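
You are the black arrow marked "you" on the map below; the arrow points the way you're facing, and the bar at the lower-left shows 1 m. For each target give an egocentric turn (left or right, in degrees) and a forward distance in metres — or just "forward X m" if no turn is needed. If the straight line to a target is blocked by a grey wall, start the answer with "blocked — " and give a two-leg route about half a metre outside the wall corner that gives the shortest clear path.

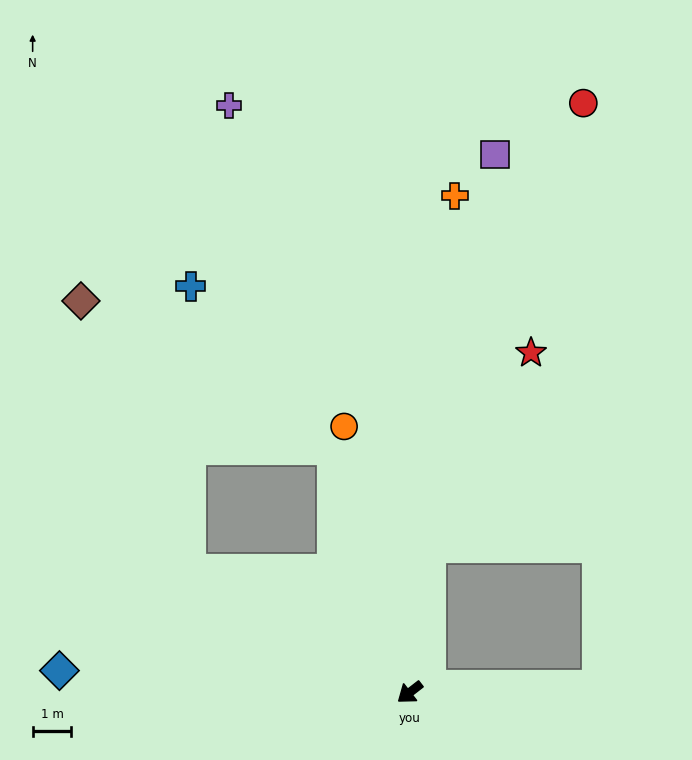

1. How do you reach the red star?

blocked — turn right 136°, forward 3.8 m, then turn right 19°, forward 5.7 m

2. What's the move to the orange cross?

turn right 133°, forward 12.9 m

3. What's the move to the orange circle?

turn right 114°, forward 7.1 m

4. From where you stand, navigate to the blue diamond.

turn right 41°, forward 9.1 m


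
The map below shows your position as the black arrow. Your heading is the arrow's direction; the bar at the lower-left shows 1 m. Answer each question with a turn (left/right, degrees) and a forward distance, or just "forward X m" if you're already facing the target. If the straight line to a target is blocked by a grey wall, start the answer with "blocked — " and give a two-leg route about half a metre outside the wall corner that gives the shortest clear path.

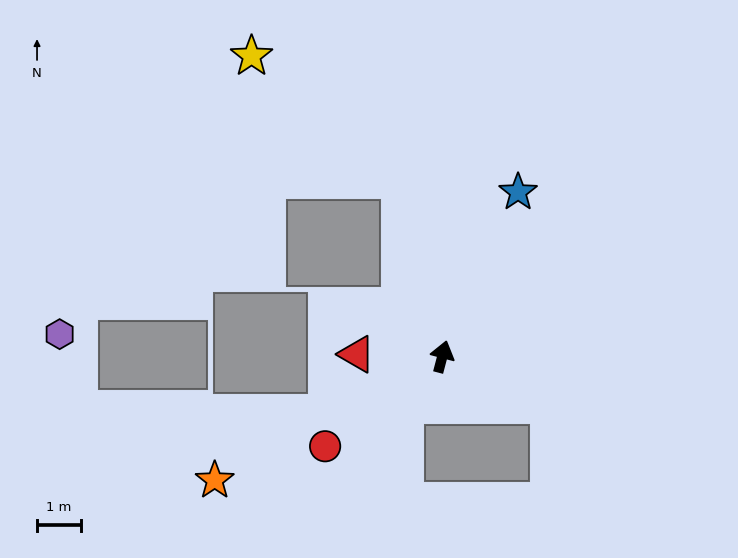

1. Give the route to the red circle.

turn left 142°, forward 3.3 m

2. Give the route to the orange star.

turn left 133°, forward 5.9 m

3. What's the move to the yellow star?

blocked — turn left 28°, forward 4.1 m, then turn left 37°, forward 4.4 m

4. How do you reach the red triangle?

turn left 103°, forward 1.9 m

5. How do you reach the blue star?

turn right 10°, forward 4.1 m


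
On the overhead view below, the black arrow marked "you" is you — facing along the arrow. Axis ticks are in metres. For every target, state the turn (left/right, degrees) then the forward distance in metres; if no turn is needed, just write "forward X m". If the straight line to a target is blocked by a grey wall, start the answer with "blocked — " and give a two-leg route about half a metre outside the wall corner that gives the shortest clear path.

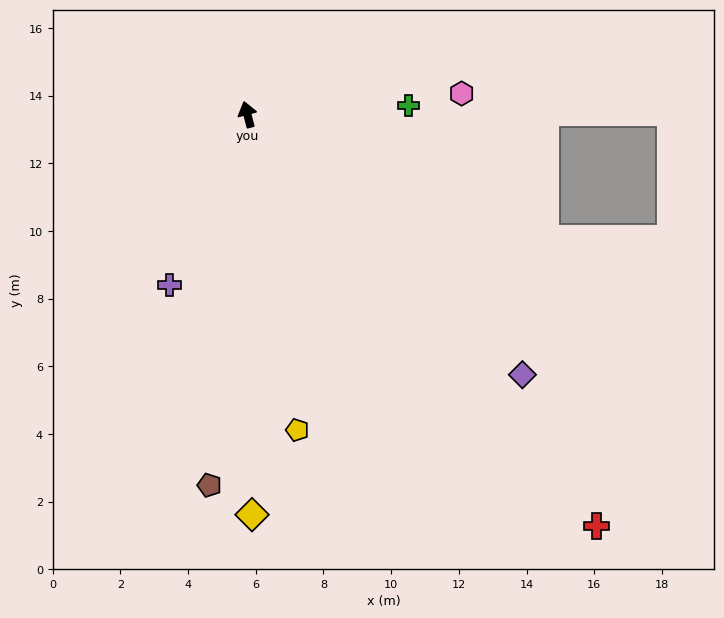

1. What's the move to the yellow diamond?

turn left 166°, forward 11.8 m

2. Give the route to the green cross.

turn right 101°, forward 4.8 m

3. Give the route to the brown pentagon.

turn left 159°, forward 11.0 m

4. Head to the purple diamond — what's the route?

turn right 148°, forward 11.2 m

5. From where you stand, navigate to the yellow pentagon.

turn left 174°, forward 9.4 m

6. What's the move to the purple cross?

turn left 141°, forward 5.5 m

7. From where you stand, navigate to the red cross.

turn right 154°, forward 16.0 m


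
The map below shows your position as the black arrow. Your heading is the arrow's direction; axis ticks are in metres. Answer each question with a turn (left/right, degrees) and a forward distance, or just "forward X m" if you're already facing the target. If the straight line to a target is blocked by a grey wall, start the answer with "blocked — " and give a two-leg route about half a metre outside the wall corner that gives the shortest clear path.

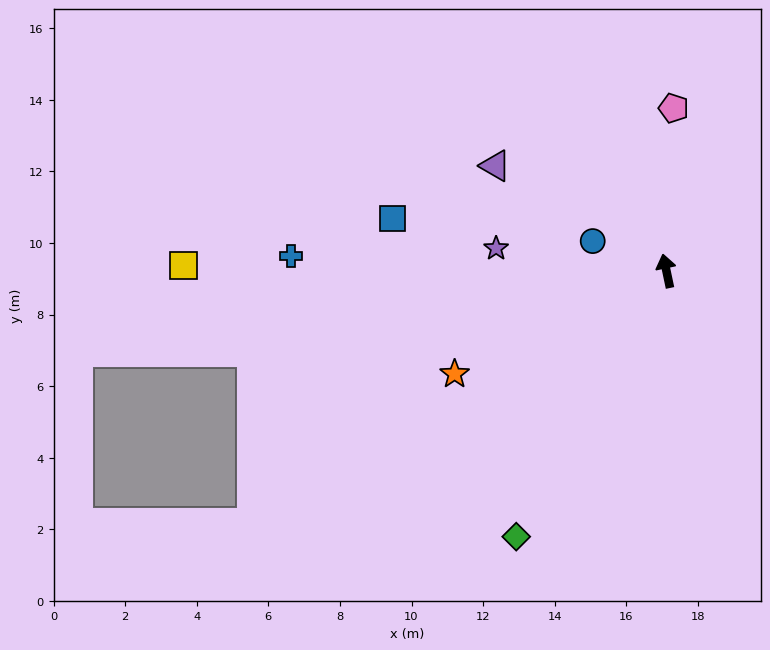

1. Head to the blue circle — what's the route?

turn left 56°, forward 2.2 m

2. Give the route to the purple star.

turn left 71°, forward 4.8 m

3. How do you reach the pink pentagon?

turn right 14°, forward 4.5 m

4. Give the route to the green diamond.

turn left 139°, forward 8.5 m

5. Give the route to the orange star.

turn left 104°, forward 6.6 m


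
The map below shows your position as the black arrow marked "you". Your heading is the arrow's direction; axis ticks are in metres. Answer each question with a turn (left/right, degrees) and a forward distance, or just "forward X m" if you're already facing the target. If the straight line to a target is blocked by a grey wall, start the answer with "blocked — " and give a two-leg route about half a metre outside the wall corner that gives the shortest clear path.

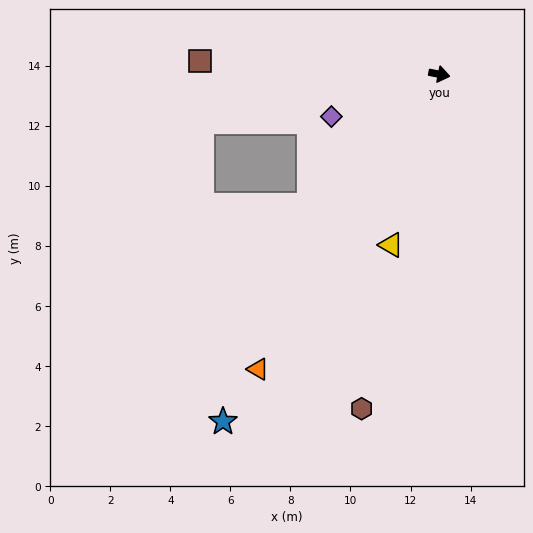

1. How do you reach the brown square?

turn right 172°, forward 8.0 m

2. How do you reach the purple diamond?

turn right 147°, forward 3.9 m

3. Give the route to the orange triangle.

turn right 110°, forward 11.5 m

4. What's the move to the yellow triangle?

turn right 95°, forward 5.9 m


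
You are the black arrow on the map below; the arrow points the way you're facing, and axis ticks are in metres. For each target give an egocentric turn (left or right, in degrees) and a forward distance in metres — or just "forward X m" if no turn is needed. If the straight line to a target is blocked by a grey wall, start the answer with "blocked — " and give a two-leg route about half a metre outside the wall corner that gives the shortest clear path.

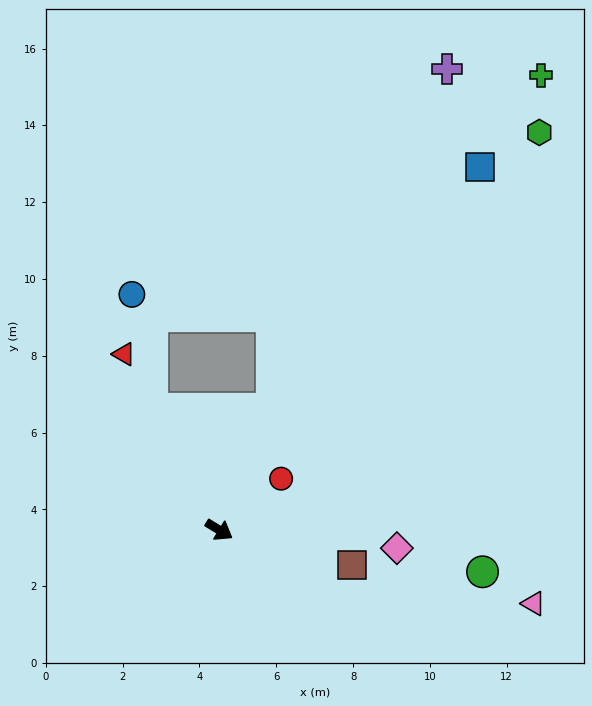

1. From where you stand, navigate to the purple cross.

turn left 95°, forward 13.4 m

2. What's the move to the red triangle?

turn left 150°, forward 5.2 m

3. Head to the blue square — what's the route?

turn left 86°, forward 11.6 m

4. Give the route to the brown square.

turn left 16°, forward 3.6 m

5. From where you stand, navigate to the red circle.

turn left 71°, forward 2.1 m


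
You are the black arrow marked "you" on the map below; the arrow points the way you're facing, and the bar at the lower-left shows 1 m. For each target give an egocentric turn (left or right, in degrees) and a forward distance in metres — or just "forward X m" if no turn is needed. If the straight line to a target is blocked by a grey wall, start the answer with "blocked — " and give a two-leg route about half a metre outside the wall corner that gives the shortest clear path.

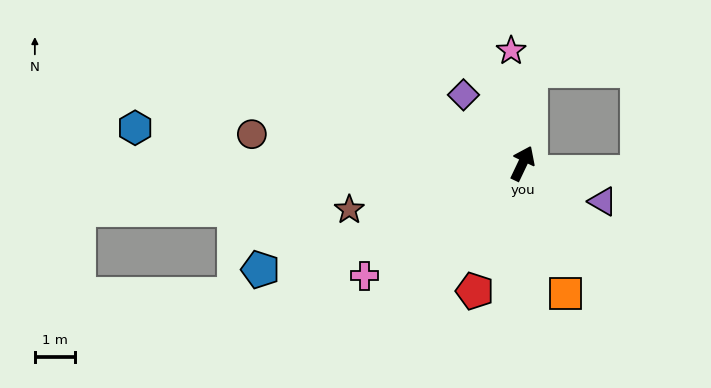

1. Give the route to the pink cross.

turn left 151°, forward 4.8 m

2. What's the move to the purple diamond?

turn left 66°, forward 2.2 m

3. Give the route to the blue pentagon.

turn left 137°, forward 7.0 m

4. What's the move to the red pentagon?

turn right 175°, forward 3.4 m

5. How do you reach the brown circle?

turn left 109°, forward 6.8 m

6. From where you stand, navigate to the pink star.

turn left 31°, forward 2.8 m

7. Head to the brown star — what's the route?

turn left 130°, forward 4.5 m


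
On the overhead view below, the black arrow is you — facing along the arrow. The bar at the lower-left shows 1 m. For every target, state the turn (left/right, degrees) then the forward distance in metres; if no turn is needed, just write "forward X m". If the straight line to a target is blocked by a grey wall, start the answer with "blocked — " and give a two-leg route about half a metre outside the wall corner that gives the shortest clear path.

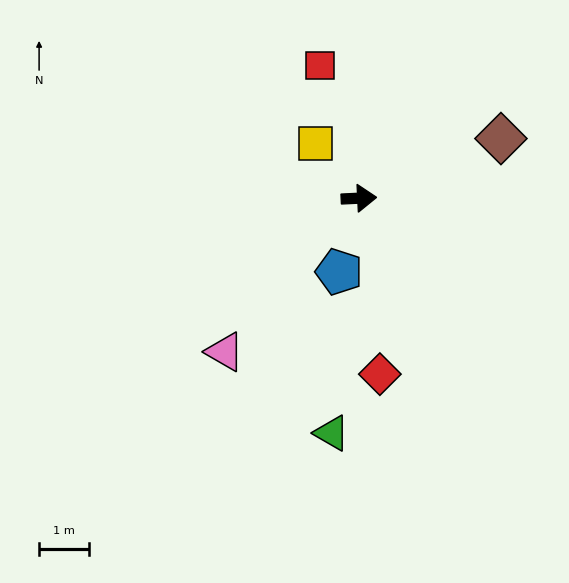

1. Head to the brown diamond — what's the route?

turn left 20°, forward 3.1 m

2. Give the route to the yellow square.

turn left 126°, forward 1.4 m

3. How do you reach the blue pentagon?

turn right 108°, forward 1.5 m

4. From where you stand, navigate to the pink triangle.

turn right 134°, forward 4.1 m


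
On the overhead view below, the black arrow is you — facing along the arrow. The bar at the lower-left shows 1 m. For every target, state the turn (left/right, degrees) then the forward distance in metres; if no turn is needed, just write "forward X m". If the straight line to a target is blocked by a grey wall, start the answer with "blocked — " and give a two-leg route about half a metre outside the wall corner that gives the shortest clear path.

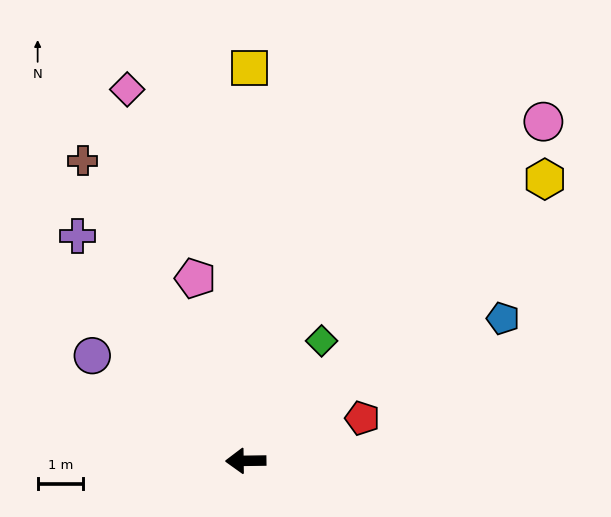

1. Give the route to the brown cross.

turn right 62°, forward 7.6 m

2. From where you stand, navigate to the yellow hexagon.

turn right 138°, forward 9.1 m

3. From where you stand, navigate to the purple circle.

turn right 35°, forward 4.1 m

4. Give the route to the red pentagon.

turn right 161°, forward 2.7 m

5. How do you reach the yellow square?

turn right 91°, forward 8.7 m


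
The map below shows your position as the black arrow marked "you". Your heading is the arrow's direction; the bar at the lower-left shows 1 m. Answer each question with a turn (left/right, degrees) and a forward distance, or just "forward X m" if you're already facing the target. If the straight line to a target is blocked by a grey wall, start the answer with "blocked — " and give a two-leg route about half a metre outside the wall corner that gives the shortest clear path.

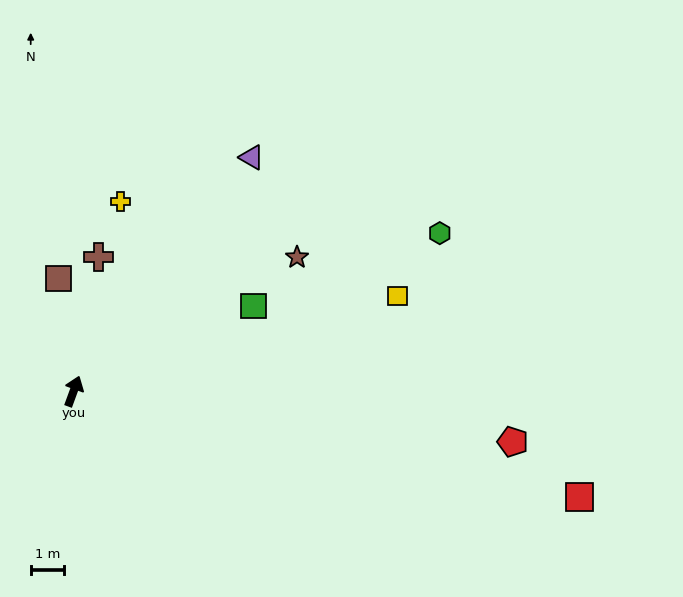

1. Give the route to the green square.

turn right 45°, forward 5.9 m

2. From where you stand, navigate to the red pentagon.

turn right 76°, forward 13.1 m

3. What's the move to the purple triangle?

turn right 17°, forward 8.7 m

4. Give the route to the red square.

turn right 82°, forward 15.3 m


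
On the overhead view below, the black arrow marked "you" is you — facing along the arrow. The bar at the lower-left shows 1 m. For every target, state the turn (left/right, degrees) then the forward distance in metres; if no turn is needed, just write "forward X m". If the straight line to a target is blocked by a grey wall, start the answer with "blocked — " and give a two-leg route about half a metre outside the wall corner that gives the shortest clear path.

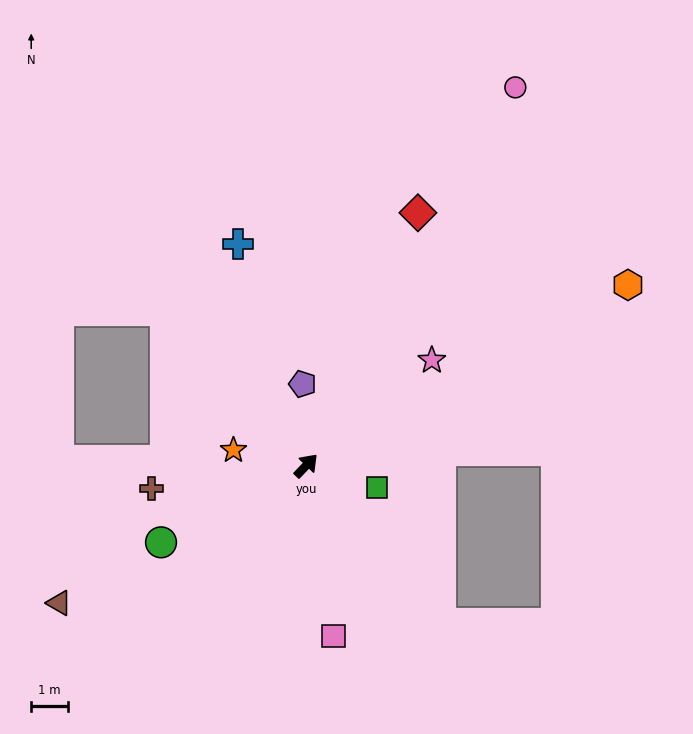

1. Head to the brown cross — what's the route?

turn left 142°, forward 4.3 m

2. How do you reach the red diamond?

turn left 20°, forward 7.6 m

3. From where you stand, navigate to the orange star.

turn left 122°, forward 2.0 m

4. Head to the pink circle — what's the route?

turn left 15°, forward 11.8 m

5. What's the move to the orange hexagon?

turn right 17°, forward 10.1 m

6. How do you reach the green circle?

turn left 162°, forward 4.5 m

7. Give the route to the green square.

turn right 64°, forward 2.0 m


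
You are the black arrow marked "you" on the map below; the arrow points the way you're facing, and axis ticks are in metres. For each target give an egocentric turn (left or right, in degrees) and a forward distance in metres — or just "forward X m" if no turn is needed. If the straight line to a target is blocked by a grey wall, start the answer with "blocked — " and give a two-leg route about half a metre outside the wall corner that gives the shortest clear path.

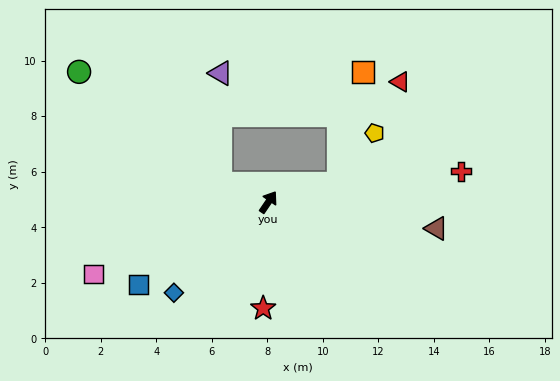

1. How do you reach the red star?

turn right 149°, forward 3.8 m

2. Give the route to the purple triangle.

blocked — turn left 103°, forward 1.9 m, then turn right 69°, forward 4.0 m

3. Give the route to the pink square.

turn left 146°, forward 6.8 m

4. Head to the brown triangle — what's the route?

turn right 65°, forward 6.1 m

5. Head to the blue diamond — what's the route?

turn left 168°, forward 4.7 m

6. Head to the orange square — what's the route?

blocked — turn right 41°, forward 2.6 m, then turn left 63°, forward 4.1 m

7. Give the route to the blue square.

turn left 157°, forward 5.5 m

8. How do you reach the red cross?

turn right 47°, forward 7.0 m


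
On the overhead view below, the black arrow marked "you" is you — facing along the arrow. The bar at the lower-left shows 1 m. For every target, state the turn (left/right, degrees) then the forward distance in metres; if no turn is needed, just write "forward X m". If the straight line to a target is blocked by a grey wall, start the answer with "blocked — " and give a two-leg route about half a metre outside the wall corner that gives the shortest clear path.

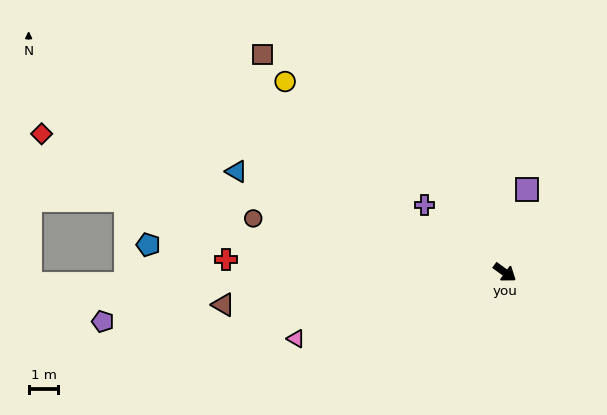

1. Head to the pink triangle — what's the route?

turn right 126°, forward 7.4 m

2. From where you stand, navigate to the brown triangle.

turn right 138°, forward 9.5 m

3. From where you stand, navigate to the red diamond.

turn right 161°, forward 16.3 m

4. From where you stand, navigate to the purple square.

turn left 111°, forward 2.9 m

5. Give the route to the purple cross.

turn left 176°, forward 3.5 m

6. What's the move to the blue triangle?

turn right 165°, forward 9.6 m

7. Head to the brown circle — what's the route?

turn right 156°, forward 8.7 m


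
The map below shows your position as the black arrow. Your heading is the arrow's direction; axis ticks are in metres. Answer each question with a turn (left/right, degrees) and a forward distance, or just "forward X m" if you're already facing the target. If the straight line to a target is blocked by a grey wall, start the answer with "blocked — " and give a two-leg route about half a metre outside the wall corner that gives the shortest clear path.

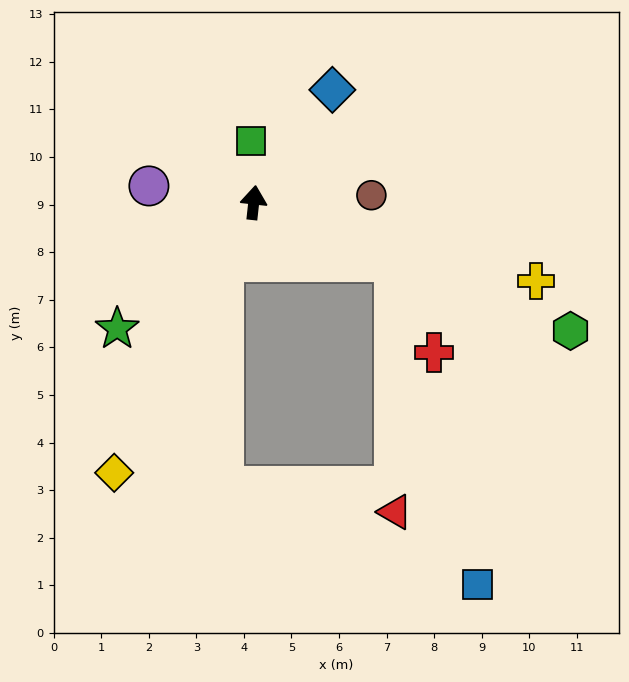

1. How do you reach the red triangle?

blocked — turn right 106°, forward 3.2 m, then turn right 68°, forward 5.3 m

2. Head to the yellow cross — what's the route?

turn right 99°, forward 6.2 m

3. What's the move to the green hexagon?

turn right 106°, forward 7.2 m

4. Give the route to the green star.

turn left 139°, forward 3.9 m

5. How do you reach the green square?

turn left 9°, forward 1.3 m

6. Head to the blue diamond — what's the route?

turn right 29°, forward 2.9 m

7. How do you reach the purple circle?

turn left 87°, forward 2.2 m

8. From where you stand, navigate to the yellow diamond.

turn left 159°, forward 6.4 m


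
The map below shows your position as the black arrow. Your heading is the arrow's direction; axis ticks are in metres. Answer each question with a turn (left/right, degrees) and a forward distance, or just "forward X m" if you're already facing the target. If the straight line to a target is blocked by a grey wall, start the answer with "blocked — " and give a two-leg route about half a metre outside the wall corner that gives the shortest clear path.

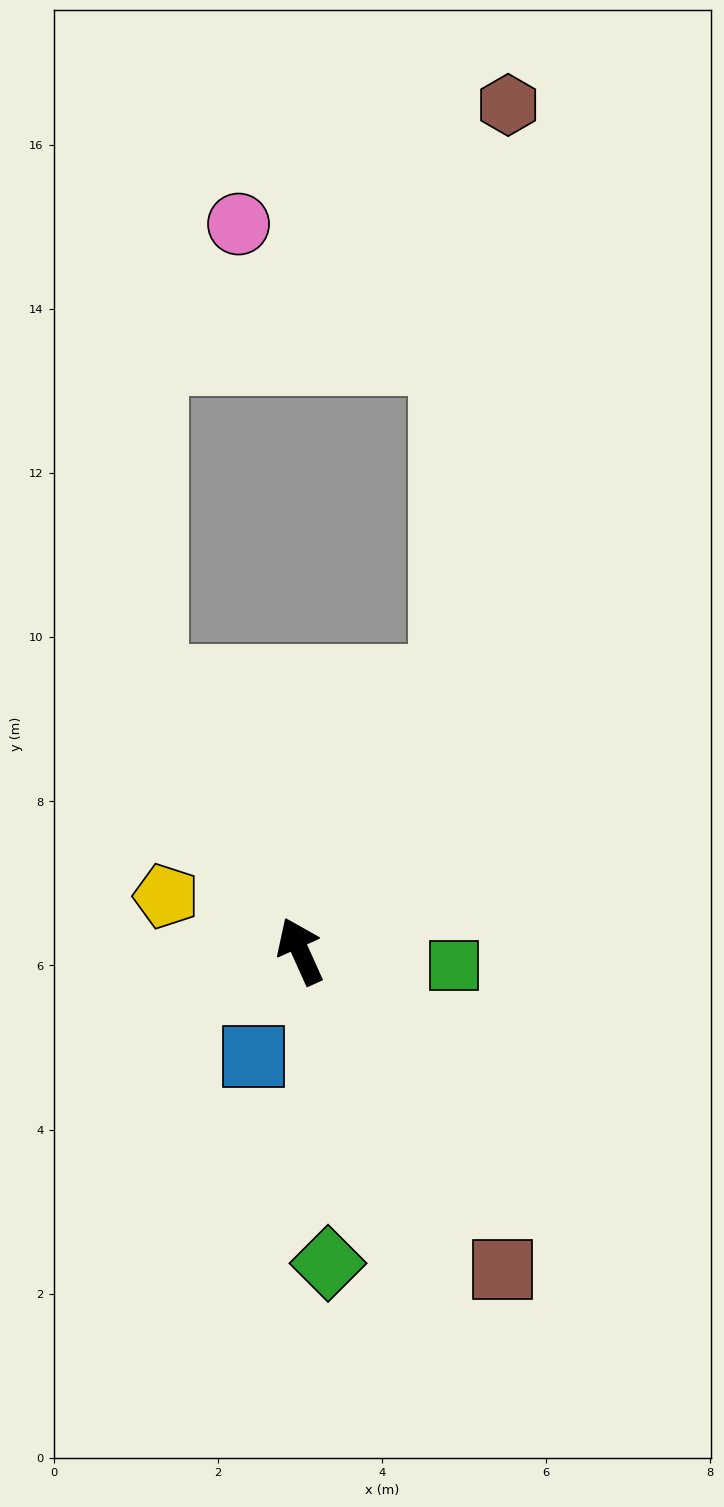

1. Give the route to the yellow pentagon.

turn left 43°, forward 1.8 m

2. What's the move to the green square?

turn right 120°, forward 1.9 m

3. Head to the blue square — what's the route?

turn left 132°, forward 1.4 m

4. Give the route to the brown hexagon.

blocked — turn right 52°, forward 3.7 m, then turn left 21°, forward 7.1 m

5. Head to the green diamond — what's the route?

turn left 161°, forward 3.8 m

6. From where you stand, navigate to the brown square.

turn right 172°, forward 4.6 m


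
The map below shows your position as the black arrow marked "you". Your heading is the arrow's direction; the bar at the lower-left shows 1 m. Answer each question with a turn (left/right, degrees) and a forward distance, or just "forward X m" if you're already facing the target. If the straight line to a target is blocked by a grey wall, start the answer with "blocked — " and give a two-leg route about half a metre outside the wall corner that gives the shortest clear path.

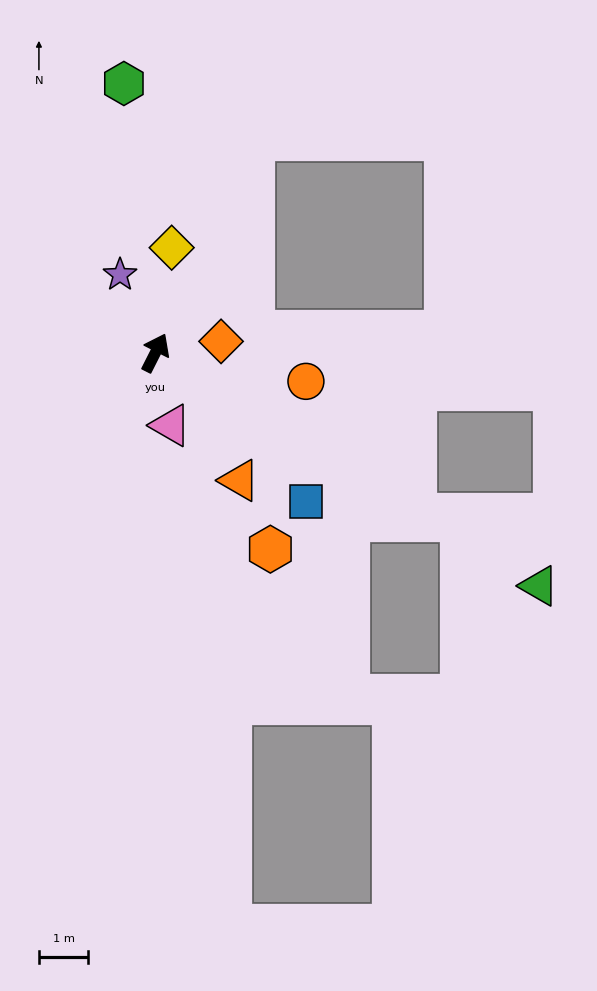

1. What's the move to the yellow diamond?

turn left 18°, forward 2.1 m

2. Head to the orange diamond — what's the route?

turn right 53°, forward 1.3 m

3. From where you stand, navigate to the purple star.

turn left 51°, forward 1.7 m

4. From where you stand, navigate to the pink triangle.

turn right 141°, forward 1.5 m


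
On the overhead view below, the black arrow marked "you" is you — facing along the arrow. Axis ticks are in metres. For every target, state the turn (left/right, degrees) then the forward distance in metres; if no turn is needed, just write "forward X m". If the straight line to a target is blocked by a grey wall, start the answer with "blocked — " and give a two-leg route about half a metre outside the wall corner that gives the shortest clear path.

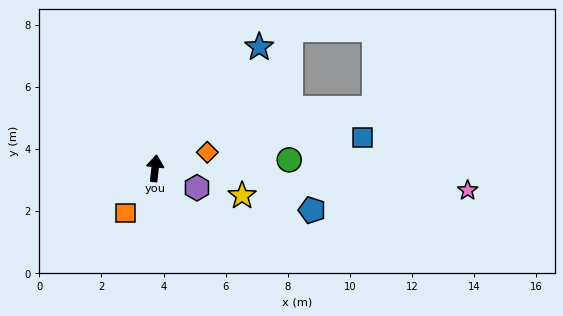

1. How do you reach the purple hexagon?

turn right 109°, forward 1.5 m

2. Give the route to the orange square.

turn left 153°, forward 1.7 m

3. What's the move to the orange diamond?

turn right 67°, forward 1.8 m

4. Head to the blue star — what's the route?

turn right 34°, forward 5.1 m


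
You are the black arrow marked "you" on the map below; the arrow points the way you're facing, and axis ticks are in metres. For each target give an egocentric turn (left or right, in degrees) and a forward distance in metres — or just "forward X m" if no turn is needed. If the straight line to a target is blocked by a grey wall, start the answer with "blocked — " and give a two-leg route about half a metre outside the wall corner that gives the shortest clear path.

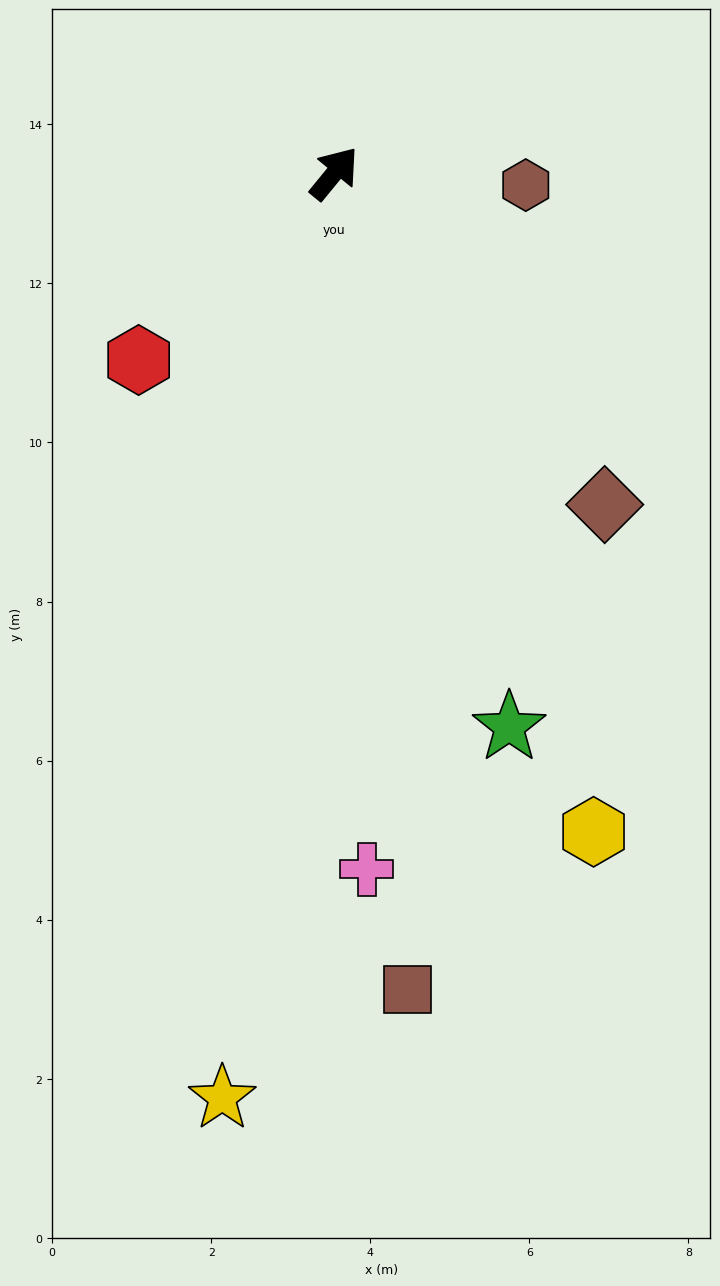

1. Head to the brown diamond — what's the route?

turn right 101°, forward 5.4 m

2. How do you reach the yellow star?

turn right 148°, forward 11.7 m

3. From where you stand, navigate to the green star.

turn right 123°, forward 7.3 m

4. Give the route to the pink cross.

turn right 138°, forward 8.8 m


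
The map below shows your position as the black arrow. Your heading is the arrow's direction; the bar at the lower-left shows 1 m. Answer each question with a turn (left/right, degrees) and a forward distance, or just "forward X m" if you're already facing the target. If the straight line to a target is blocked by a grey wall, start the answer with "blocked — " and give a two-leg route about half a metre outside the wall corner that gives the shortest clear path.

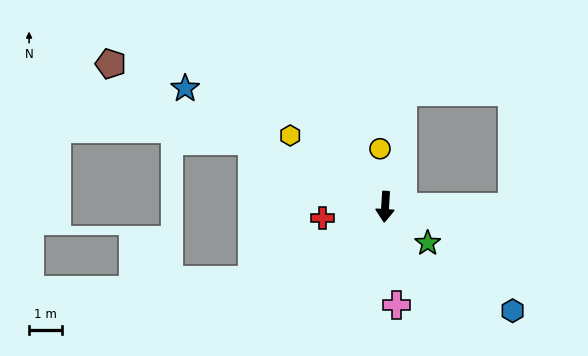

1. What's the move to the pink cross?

turn left 10°, forward 3.0 m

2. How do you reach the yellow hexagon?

turn right 123°, forward 3.6 m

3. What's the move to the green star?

turn left 53°, forward 1.7 m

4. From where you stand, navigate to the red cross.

turn right 76°, forward 1.9 m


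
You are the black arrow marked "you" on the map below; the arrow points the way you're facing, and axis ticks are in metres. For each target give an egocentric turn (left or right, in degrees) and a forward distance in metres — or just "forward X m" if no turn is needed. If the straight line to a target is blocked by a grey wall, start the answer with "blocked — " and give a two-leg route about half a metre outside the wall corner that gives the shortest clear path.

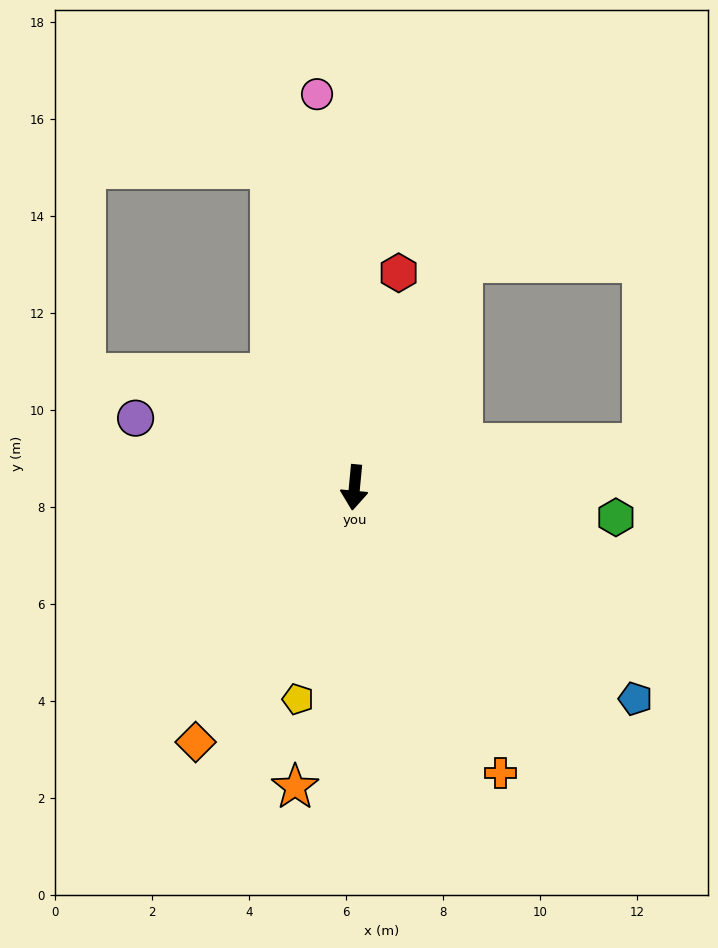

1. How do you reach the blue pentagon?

turn left 58°, forward 7.2 m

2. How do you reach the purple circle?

turn right 102°, forward 4.7 m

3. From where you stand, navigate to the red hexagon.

turn left 174°, forward 4.5 m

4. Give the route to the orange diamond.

turn right 27°, forward 6.2 m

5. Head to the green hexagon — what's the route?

turn left 89°, forward 5.4 m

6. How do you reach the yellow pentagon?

turn right 9°, forward 4.5 m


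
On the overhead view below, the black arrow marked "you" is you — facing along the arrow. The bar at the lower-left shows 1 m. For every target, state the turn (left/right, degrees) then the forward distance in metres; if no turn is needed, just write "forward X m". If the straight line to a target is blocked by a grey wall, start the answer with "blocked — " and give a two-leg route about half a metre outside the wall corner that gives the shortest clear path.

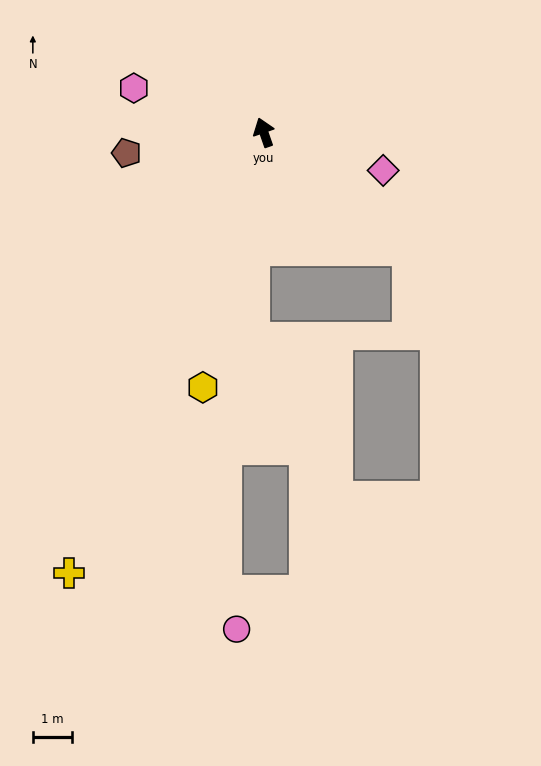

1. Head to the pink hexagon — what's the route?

turn left 52°, forward 3.5 m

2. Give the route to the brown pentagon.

turn left 79°, forward 3.5 m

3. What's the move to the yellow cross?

turn left 137°, forward 12.3 m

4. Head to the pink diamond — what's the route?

turn right 127°, forward 3.2 m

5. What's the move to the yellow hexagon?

turn left 147°, forward 6.7 m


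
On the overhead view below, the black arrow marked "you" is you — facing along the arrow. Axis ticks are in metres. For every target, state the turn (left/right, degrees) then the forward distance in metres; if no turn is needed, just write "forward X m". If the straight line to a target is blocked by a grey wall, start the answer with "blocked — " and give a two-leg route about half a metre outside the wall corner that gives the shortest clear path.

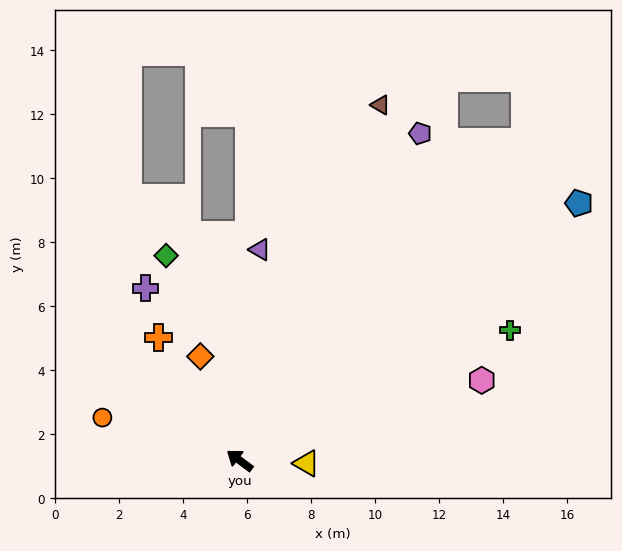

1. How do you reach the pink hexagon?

turn right 125°, forward 8.0 m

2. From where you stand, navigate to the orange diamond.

turn right 33°, forward 3.5 m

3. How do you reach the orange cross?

turn right 20°, forward 4.6 m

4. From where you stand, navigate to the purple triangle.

turn right 59°, forward 6.6 m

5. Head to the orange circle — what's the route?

turn left 19°, forward 4.5 m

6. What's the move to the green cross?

turn right 118°, forward 9.4 m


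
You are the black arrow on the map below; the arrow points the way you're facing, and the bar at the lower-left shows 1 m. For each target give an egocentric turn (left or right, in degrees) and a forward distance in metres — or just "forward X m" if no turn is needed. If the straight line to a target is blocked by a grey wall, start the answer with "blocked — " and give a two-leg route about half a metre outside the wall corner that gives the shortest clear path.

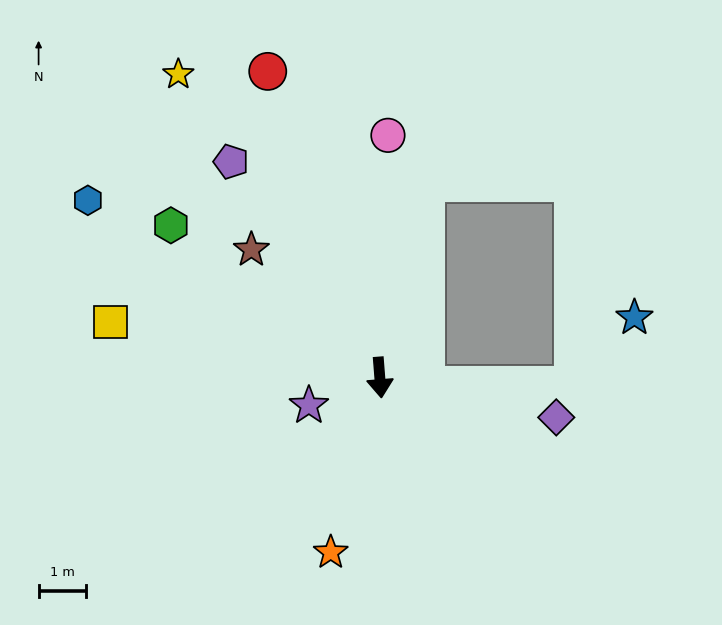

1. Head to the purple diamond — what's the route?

turn left 73°, forward 3.8 m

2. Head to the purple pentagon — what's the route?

turn right 150°, forward 5.6 m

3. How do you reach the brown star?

turn right 139°, forward 3.8 m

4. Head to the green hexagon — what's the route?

turn right 131°, forward 5.5 m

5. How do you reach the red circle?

turn right 164°, forward 6.9 m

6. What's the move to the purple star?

turn right 73°, forward 1.6 m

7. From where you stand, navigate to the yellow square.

turn right 106°, forward 5.8 m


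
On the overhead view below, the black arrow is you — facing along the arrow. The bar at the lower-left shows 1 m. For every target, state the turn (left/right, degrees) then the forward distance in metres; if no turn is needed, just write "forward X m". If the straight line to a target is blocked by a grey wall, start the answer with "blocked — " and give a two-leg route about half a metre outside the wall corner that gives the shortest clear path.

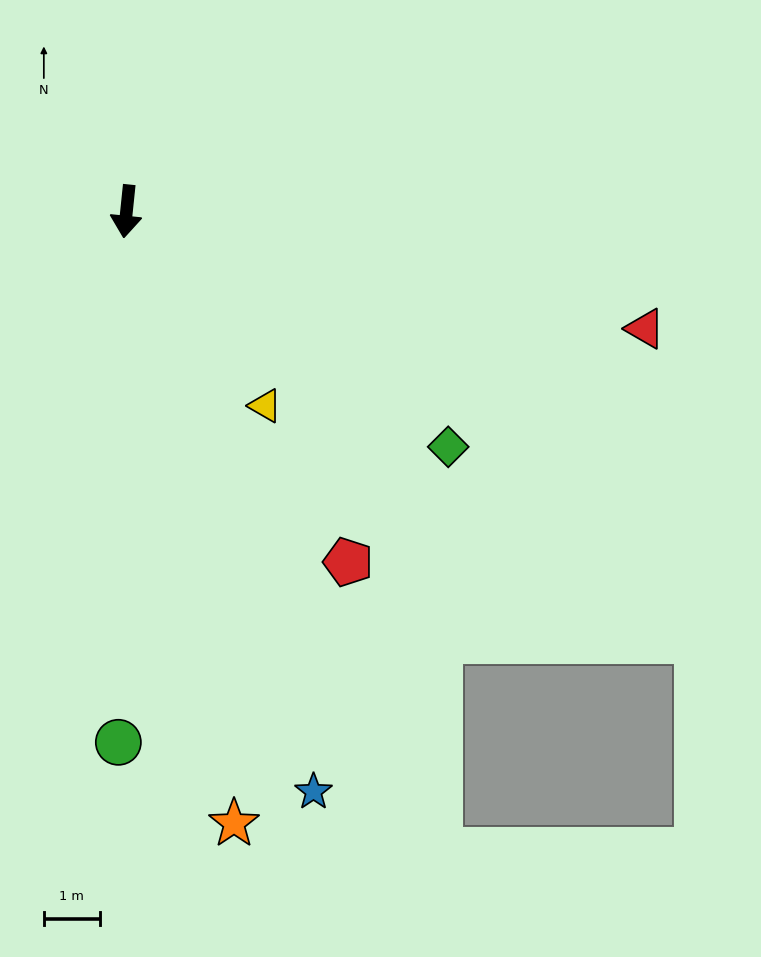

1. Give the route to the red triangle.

turn left 83°, forward 9.5 m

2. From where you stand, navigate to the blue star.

turn left 24°, forward 10.9 m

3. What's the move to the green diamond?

turn left 60°, forward 7.1 m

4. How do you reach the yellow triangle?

turn left 41°, forward 4.3 m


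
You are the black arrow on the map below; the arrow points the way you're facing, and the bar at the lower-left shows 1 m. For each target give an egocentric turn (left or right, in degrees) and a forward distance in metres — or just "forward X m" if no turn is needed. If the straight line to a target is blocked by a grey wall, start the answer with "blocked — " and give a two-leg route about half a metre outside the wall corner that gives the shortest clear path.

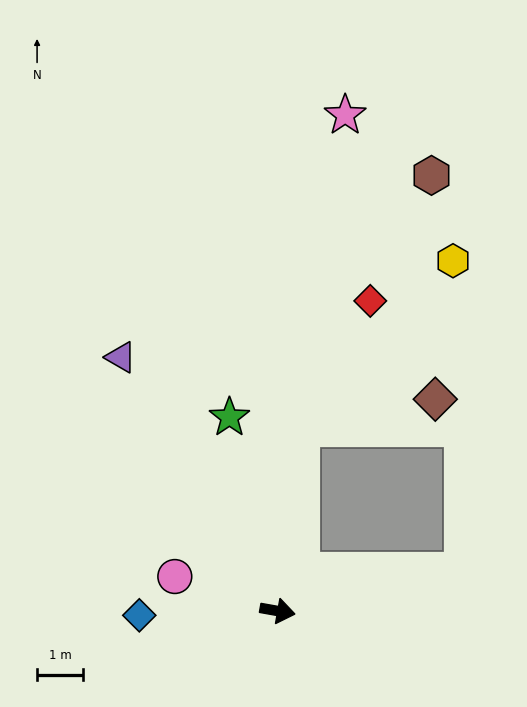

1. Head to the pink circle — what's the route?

turn left 172°, forward 2.3 m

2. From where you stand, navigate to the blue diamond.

turn right 168°, forward 3.0 m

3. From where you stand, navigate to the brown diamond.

blocked — turn left 93°, forward 4.0 m, then turn right 71°, forward 3.0 m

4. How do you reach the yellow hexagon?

blocked — turn left 93°, forward 4.0 m, then turn right 35°, forward 4.9 m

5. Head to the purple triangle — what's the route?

turn left 132°, forward 6.5 m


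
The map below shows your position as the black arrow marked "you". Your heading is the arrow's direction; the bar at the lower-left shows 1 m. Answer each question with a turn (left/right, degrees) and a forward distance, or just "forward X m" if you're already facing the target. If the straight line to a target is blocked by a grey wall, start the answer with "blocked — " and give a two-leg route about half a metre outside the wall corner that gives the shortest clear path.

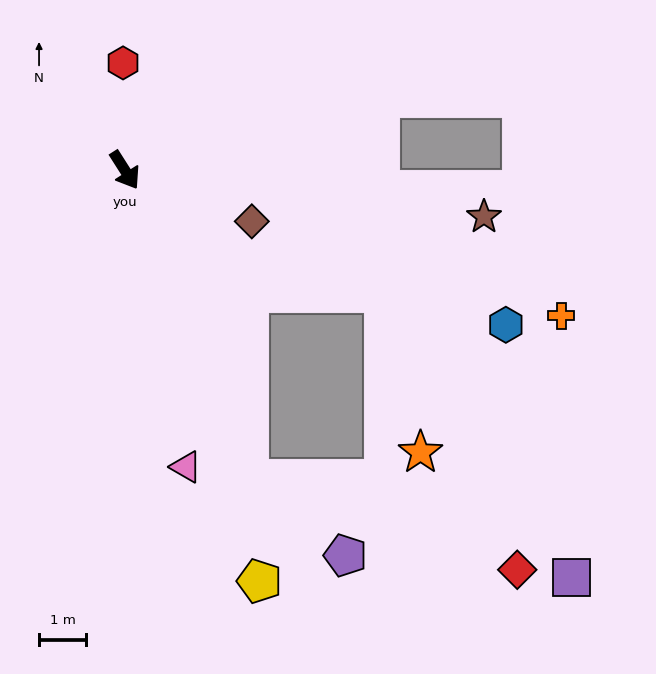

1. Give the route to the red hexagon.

turn left 148°, forward 2.3 m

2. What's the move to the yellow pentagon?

turn right 14°, forward 9.2 m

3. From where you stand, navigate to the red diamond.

blocked — turn right 11°, forward 7.1 m, then turn left 50°, forward 6.0 m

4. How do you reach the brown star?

turn left 50°, forward 7.7 m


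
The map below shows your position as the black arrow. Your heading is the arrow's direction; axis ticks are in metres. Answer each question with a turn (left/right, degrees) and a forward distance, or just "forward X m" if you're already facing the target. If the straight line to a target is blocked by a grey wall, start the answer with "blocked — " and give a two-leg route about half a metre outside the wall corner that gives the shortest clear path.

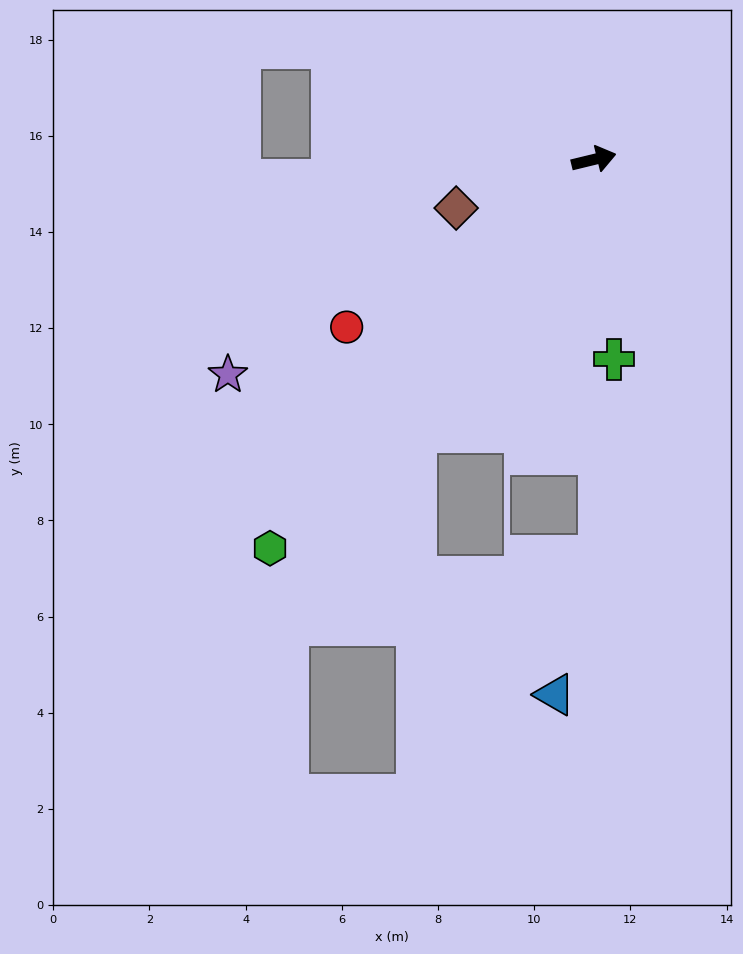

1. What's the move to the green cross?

turn right 98°, forward 4.2 m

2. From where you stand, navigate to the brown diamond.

turn right 174°, forward 3.0 m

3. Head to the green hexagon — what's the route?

turn right 143°, forward 10.5 m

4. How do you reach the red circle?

turn right 159°, forward 6.2 m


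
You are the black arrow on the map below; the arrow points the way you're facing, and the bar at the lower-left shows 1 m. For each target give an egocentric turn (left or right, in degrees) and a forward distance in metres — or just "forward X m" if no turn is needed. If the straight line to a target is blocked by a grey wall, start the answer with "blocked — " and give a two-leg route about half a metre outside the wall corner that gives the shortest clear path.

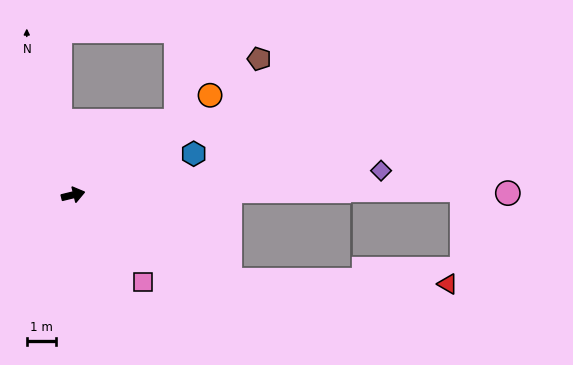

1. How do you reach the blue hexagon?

turn left 5°, forward 4.4 m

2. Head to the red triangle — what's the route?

blocked — turn right 42°, forward 6.2 m, then turn left 27°, forward 7.6 m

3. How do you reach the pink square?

turn right 65°, forward 3.9 m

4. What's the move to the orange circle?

turn left 22°, forward 5.9 m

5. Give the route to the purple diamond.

turn right 9°, forward 10.7 m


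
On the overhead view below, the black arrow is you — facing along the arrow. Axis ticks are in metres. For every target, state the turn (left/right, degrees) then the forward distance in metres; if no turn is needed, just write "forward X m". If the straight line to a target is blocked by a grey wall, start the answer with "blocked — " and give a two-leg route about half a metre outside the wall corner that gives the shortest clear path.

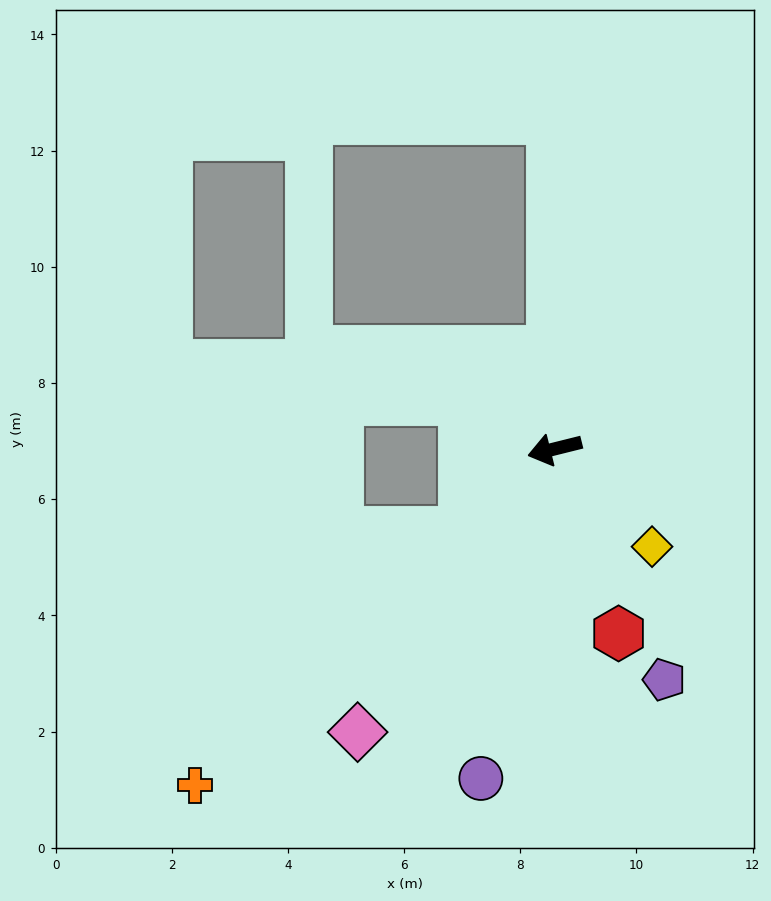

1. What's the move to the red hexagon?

turn left 95°, forward 3.4 m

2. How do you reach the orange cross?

turn left 29°, forward 8.5 m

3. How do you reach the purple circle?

turn left 63°, forward 5.8 m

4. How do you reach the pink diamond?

turn left 41°, forward 5.9 m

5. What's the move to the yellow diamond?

turn left 121°, forward 2.4 m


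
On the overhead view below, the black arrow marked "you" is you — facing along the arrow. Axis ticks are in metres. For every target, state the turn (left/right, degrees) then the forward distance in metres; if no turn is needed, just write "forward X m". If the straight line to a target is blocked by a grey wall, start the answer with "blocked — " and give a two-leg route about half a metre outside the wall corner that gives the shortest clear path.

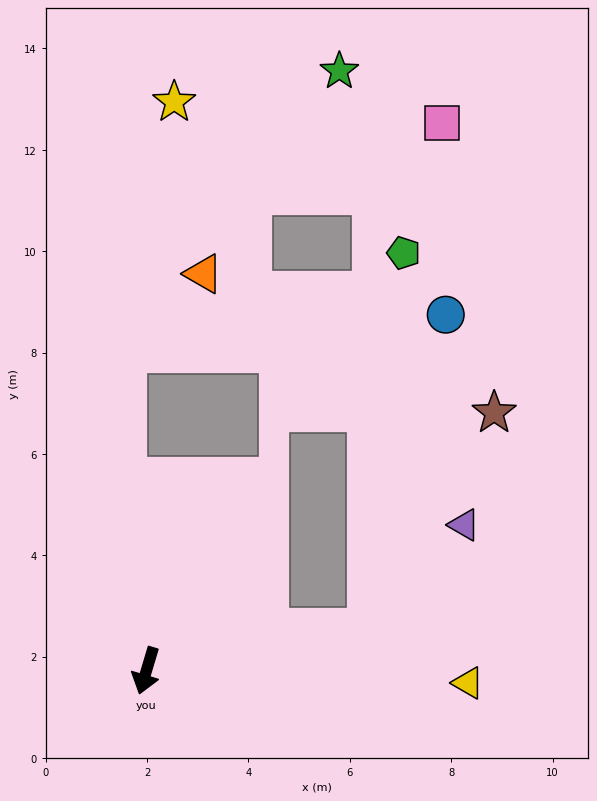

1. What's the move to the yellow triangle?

turn left 104°, forward 6.3 m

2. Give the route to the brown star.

blocked — turn left 117°, forward 4.5 m, then turn left 50°, forward 4.9 m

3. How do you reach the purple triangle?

blocked — turn left 117°, forward 4.5 m, then turn left 37°, forward 2.8 m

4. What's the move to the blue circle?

blocked — turn left 117°, forward 4.5 m, then turn left 66°, forward 6.4 m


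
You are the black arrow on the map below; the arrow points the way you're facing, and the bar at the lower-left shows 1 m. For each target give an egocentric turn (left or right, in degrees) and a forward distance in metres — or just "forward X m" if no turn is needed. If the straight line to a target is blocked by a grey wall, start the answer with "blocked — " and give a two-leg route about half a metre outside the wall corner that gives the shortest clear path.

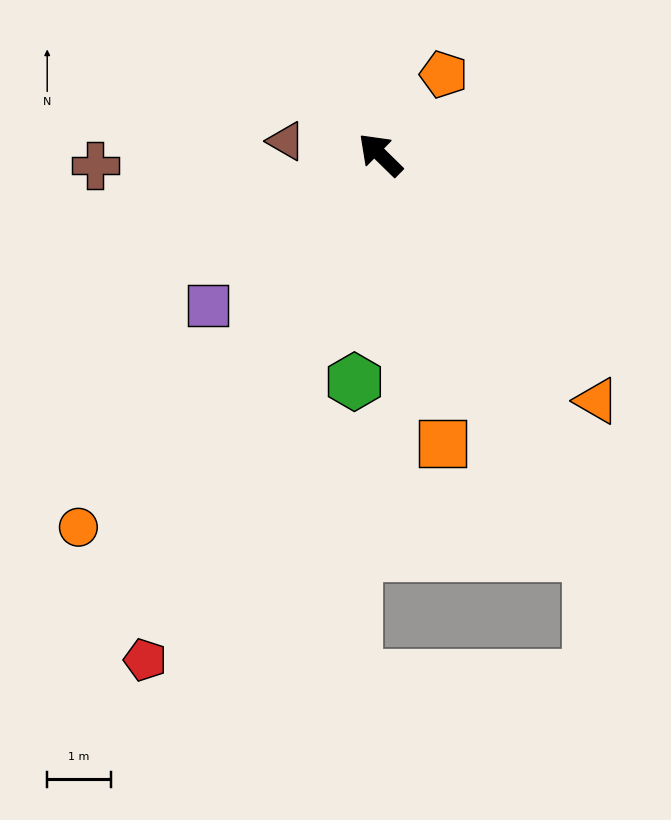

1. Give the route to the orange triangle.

turn left 176°, forward 5.1 m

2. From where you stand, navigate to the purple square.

turn left 86°, forward 3.6 m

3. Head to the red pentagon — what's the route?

turn left 109°, forward 8.7 m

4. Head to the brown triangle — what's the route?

turn left 36°, forward 1.5 m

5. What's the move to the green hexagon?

turn left 128°, forward 3.6 m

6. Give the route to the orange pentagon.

turn right 84°, forward 1.6 m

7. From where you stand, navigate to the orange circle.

turn left 95°, forward 7.5 m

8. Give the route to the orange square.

turn left 147°, forward 4.6 m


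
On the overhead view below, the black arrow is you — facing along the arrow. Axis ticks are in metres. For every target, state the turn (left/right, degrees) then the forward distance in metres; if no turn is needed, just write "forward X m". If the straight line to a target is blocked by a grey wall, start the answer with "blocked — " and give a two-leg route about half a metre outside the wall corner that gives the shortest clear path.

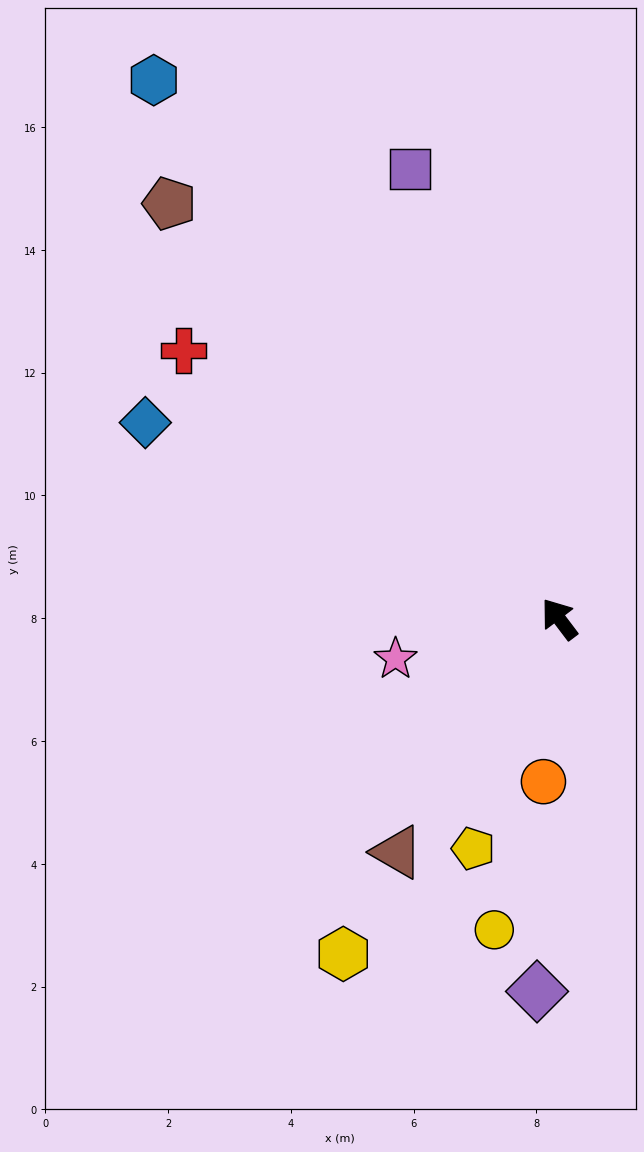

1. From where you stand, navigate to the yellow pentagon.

turn left 122°, forward 4.0 m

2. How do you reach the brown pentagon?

turn left 6°, forward 9.3 m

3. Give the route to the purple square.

turn right 19°, forward 7.7 m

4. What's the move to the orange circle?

turn left 137°, forward 2.7 m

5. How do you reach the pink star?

turn left 67°, forward 2.7 m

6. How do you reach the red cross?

turn left 17°, forward 7.5 m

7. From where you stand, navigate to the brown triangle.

turn left 108°, forward 4.6 m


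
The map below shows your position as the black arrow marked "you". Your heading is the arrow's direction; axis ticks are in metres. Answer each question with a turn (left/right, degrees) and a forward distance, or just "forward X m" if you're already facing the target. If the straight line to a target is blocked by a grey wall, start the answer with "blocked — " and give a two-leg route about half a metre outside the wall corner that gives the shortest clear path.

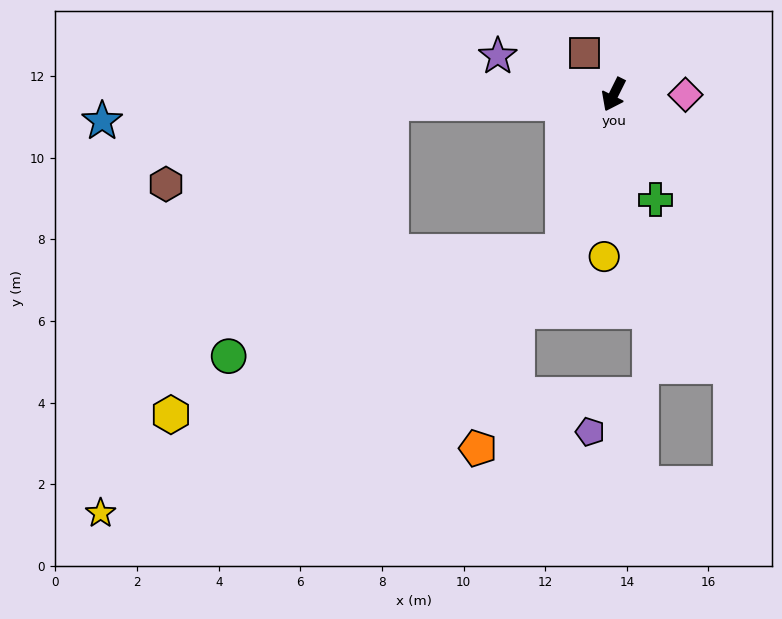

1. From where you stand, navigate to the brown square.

turn right 118°, forward 1.2 m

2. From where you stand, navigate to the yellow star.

blocked — turn left 8°, forward 4.0 m, then turn right 42°, forward 13.0 m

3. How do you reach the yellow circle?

turn left 23°, forward 4.0 m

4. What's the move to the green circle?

blocked — turn left 8°, forward 4.0 m, then turn right 54°, forward 8.6 m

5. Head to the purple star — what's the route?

turn right 82°, forward 3.0 m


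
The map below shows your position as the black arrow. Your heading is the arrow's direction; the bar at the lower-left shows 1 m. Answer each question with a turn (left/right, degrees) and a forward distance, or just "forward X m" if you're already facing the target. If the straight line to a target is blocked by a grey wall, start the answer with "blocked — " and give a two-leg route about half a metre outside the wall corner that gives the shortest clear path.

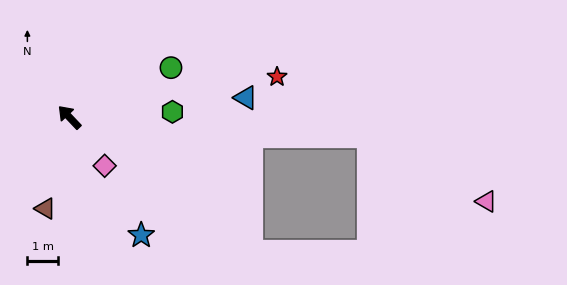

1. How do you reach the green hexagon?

turn right 131°, forward 3.4 m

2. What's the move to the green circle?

turn right 108°, forward 3.7 m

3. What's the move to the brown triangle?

turn left 122°, forward 3.1 m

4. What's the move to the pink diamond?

turn left 173°, forward 2.0 m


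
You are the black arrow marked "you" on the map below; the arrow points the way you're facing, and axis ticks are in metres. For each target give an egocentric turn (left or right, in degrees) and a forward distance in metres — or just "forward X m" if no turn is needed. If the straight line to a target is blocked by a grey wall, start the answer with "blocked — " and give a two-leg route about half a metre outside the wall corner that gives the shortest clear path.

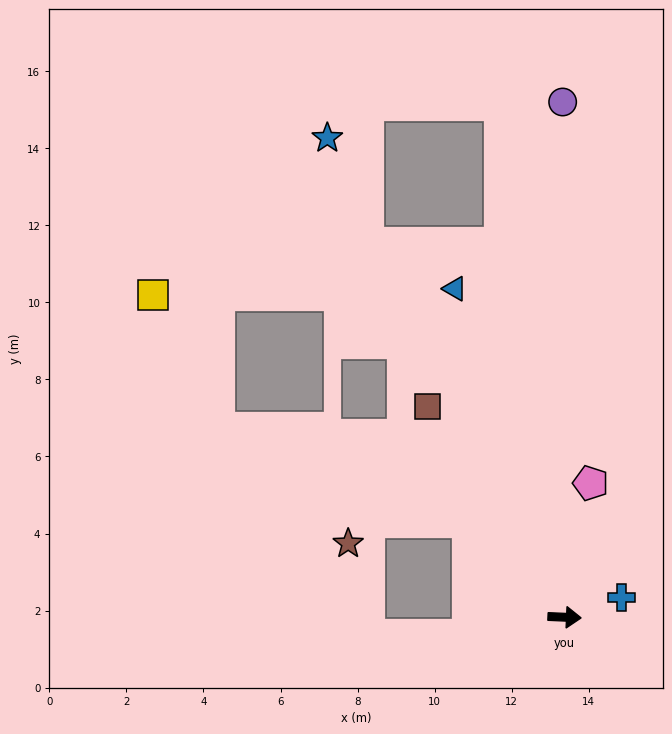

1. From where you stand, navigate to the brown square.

turn left 125°, forward 6.5 m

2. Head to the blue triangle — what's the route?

turn left 111°, forward 9.0 m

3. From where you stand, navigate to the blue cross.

turn left 21°, forward 1.6 m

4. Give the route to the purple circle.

turn left 93°, forward 13.4 m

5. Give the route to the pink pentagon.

turn left 81°, forward 3.5 m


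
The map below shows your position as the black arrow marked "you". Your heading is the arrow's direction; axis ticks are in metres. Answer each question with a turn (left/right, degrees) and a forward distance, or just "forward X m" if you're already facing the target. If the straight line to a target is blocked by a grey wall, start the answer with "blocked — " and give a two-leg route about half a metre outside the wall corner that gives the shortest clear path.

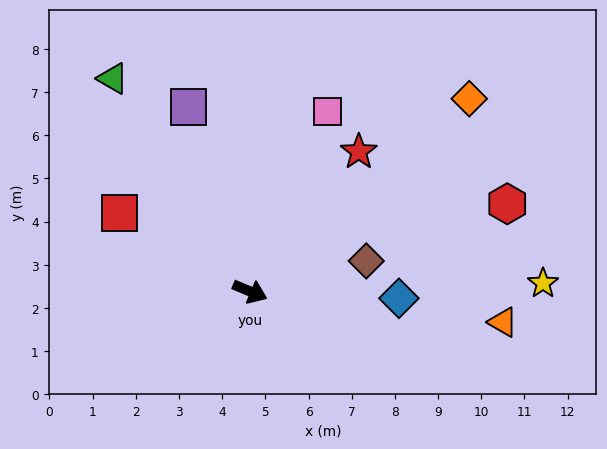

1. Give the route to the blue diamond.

turn left 20°, forward 3.5 m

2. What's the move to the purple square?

turn left 131°, forward 4.5 m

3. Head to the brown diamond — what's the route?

turn left 37°, forward 2.8 m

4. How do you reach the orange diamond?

turn left 64°, forward 6.8 m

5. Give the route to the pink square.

turn left 90°, forward 4.5 m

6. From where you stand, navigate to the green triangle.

turn left 146°, forward 5.9 m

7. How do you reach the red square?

turn left 172°, forward 3.5 m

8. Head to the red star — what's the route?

turn left 75°, forward 4.1 m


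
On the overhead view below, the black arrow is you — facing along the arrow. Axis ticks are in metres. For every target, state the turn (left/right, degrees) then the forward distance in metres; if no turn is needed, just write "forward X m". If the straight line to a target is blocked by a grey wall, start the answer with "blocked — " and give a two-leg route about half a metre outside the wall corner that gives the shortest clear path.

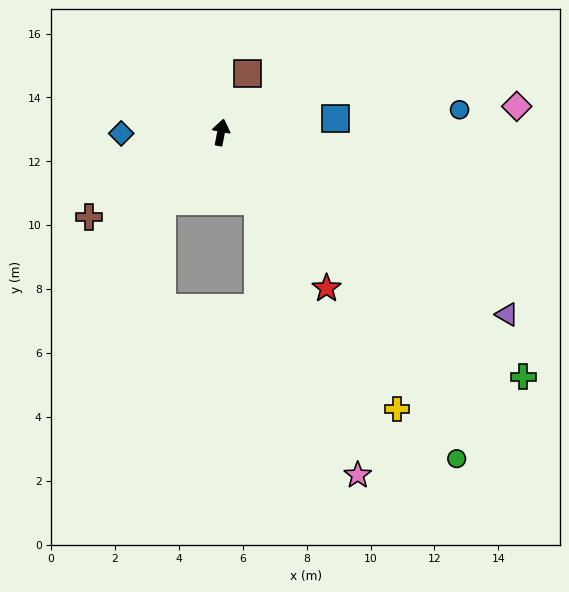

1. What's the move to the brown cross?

turn left 134°, forward 4.9 m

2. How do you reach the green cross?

turn right 118°, forward 12.2 m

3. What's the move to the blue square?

turn right 72°, forward 3.6 m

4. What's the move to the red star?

turn right 135°, forward 5.9 m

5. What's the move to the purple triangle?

turn right 112°, forward 10.6 m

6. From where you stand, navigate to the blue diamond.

turn left 102°, forward 3.1 m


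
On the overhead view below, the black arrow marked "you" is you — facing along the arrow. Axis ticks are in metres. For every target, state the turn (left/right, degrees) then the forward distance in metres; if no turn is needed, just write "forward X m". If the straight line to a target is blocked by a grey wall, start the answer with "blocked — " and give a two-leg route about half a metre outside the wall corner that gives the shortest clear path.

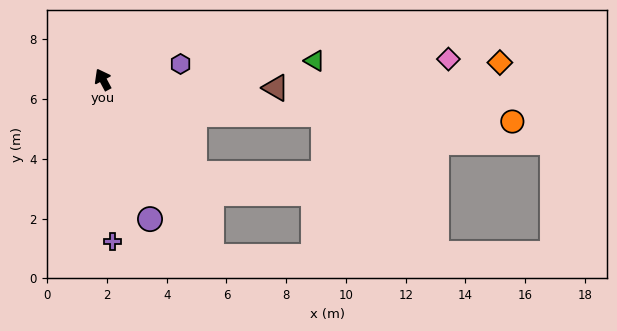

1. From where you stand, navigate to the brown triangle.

turn right 121°, forward 5.8 m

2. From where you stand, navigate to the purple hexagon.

turn right 107°, forward 2.7 m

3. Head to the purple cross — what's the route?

turn left 155°, forward 5.4 m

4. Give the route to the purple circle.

turn left 171°, forward 4.9 m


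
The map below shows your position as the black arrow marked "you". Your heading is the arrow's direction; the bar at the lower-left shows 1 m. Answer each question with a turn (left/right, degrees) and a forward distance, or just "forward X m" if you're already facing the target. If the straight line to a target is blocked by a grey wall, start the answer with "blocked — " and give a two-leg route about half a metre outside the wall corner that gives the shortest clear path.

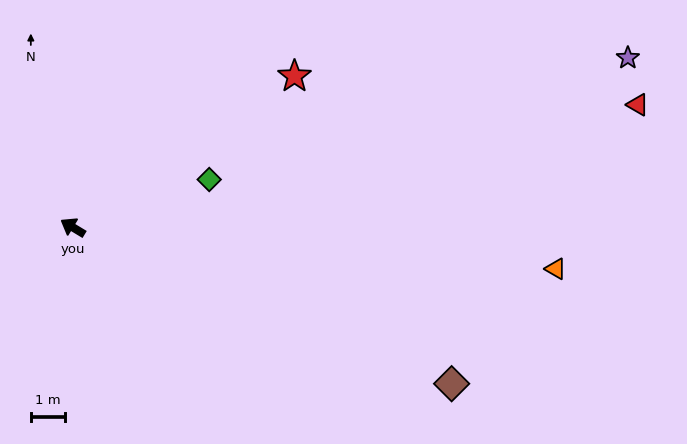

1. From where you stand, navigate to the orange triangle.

turn right 154°, forward 14.4 m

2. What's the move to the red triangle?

turn right 137°, forward 17.1 m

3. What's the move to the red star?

turn right 115°, forward 7.9 m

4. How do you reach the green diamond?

turn right 130°, forward 4.3 m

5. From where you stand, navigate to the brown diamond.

turn right 171°, forward 12.1 m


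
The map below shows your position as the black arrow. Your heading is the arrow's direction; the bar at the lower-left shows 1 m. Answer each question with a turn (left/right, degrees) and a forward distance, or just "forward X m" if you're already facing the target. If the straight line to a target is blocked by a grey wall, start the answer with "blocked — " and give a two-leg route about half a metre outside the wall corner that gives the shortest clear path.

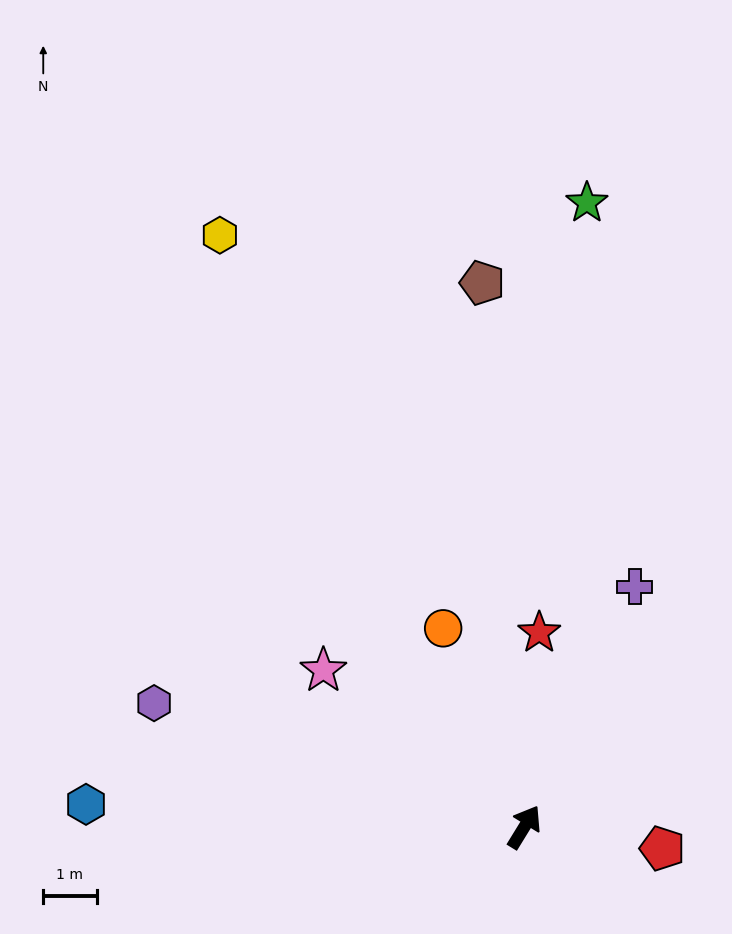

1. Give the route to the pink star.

turn left 84°, forward 4.8 m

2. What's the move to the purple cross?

turn left 7°, forward 4.9 m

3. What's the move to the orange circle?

turn left 54°, forward 4.0 m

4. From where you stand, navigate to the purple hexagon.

turn left 103°, forward 7.3 m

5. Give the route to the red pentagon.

turn right 67°, forward 2.6 m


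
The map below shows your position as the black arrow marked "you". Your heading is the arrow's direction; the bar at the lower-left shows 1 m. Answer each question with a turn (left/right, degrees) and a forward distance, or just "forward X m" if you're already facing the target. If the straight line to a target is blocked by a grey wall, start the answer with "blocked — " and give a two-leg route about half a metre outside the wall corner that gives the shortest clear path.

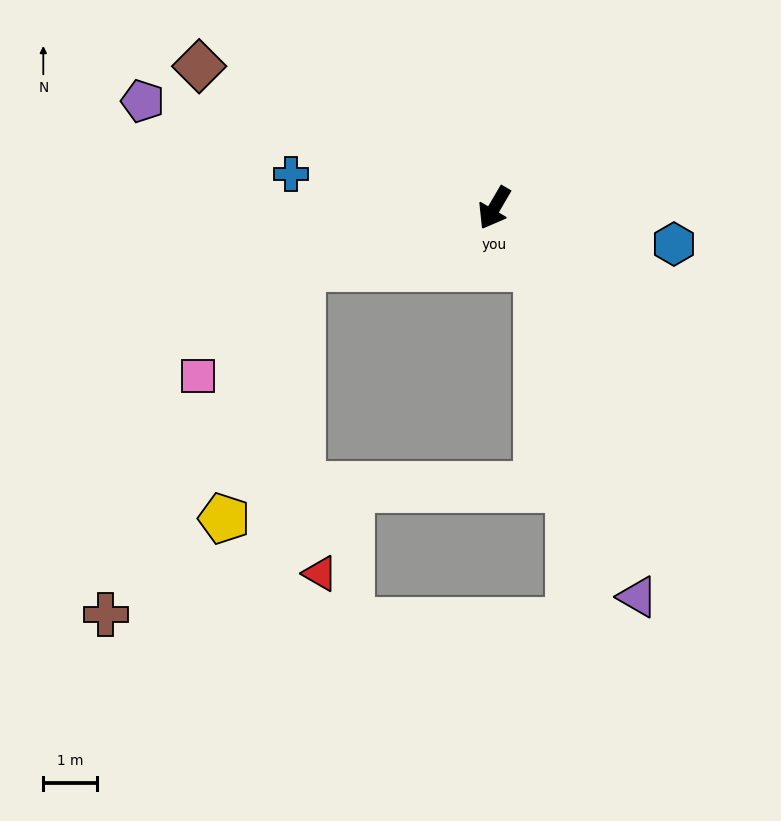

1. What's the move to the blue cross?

turn right 69°, forward 3.8 m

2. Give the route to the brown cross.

blocked — turn right 42°, forward 3.7 m, then turn left 43°, forward 7.4 m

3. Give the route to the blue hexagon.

turn left 109°, forward 3.4 m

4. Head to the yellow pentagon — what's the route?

blocked — turn right 42°, forward 3.7 m, then turn left 55°, forward 4.8 m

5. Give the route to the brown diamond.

turn right 85°, forward 6.1 m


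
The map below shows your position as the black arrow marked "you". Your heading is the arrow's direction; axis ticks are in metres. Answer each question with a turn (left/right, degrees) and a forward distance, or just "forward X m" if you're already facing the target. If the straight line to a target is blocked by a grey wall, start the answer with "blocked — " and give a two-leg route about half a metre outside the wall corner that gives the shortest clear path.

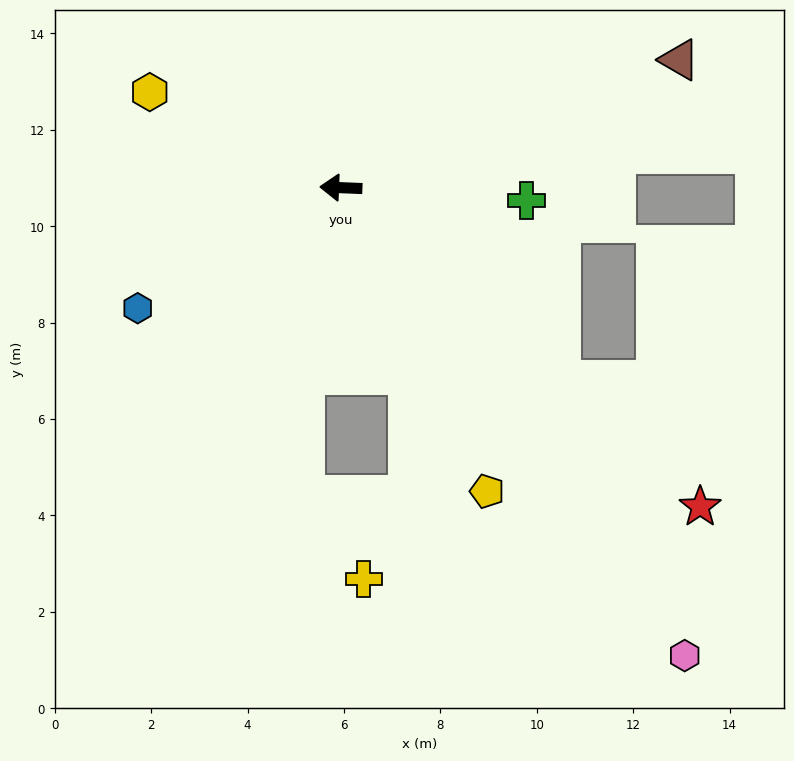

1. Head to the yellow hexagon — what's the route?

turn right 24°, forward 4.4 m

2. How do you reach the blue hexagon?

turn left 33°, forward 4.9 m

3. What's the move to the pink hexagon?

turn left 129°, forward 12.0 m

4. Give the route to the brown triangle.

turn right 157°, forward 7.5 m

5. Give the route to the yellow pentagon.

turn left 118°, forward 7.0 m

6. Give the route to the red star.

turn left 141°, forward 10.0 m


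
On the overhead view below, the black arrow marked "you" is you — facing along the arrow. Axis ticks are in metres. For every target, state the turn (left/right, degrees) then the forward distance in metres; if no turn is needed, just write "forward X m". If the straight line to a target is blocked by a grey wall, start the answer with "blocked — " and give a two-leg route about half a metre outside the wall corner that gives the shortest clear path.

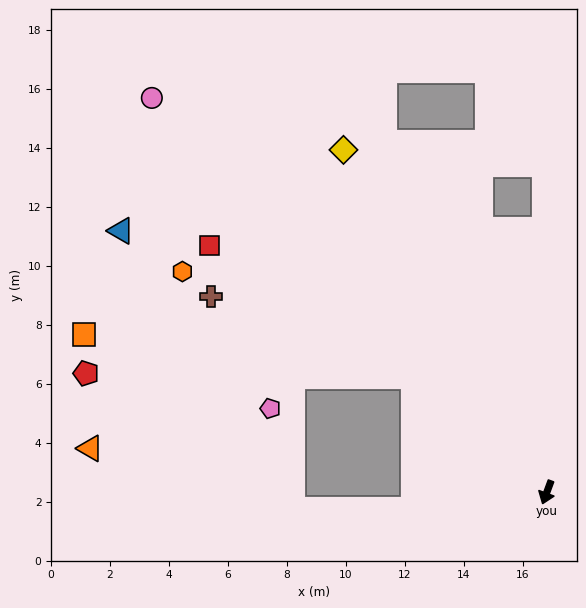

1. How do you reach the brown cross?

blocked — turn right 111°, forward 6.0 m, then turn left 20°, forward 7.4 m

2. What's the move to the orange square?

blocked — turn right 111°, forward 6.0 m, then turn left 34°, forward 11.2 m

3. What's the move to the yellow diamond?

turn right 129°, forward 13.5 m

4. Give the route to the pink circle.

turn right 115°, forward 18.9 m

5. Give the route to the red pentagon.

blocked — turn right 111°, forward 6.0 m, then turn left 41°, forward 11.1 m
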